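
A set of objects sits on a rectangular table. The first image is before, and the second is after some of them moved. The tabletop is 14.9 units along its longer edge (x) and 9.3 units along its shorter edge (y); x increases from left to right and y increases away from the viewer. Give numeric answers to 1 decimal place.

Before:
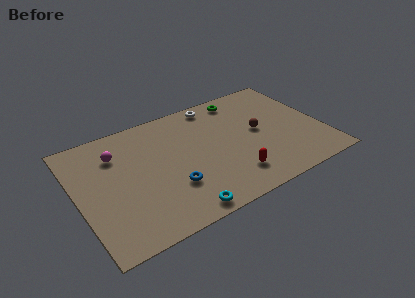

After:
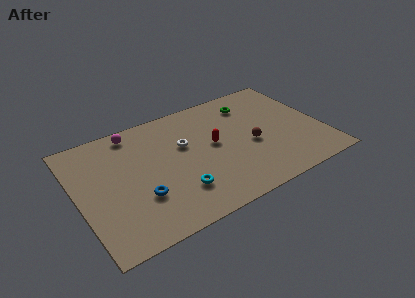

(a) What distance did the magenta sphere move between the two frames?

1.8

The magenta sphere was near (2.6, 6.9) before and (3.8, 8.2) after, so it travelled √(1.2² + 1.3²) ≈ 1.8 units.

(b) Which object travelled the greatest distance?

the white torus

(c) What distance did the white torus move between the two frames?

3.4

The white torus was near (8.9, 8.3) before and (6.6, 5.8) after, so it travelled √(2.3² + 2.5²) ≈ 3.4 units.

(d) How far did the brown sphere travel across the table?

1.1

The brown sphere moved from about (11.1, 4.9) to (10.5, 4.0), a distance of √(0.6² + 0.9²) ≈ 1.1.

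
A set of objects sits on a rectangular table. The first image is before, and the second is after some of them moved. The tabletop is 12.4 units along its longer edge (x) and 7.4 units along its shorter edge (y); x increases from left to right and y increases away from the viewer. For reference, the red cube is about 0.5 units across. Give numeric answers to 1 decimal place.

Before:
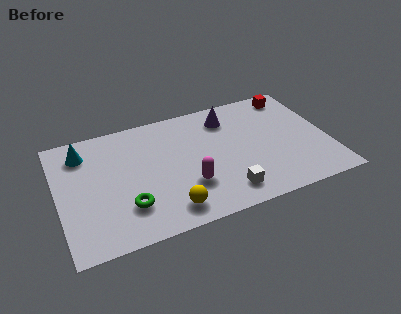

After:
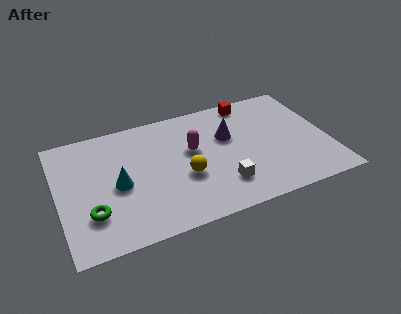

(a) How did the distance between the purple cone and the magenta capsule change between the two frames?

-2.5

They were about 4.2 units apart before and 1.7 after — 2.5 units closer together.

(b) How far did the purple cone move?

1.2

From (8.0, 5.9) to (7.9, 4.7), the purple cone covered √(0.1² + 1.2²) ≈ 1.2 units.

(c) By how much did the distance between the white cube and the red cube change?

-1.2

The distance was about 6.3 in the first image and 5.1 in the second, so they moved 1.2 units closer together.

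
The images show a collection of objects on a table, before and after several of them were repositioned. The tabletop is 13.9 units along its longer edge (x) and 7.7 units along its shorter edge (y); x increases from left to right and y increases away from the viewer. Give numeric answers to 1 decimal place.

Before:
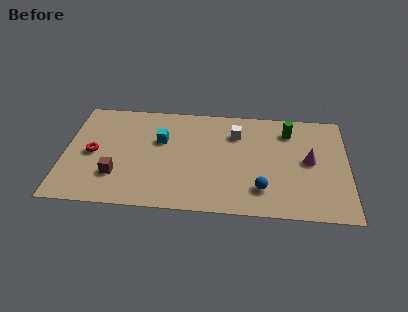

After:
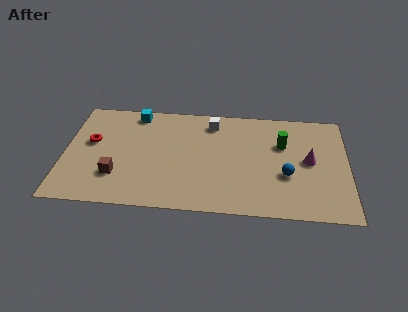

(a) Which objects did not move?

the magenta cone and the brown cube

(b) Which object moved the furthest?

the cyan cube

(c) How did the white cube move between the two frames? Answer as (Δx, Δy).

(-1.2, 0.7)

The white cube was at about (8.4, 5.7) and moved to about (7.2, 6.4).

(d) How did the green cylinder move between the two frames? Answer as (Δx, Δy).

(-0.3, -1.0)

From the two frames, the green cylinder sits at roughly (11.0, 6.1) before and (10.7, 5.1) after.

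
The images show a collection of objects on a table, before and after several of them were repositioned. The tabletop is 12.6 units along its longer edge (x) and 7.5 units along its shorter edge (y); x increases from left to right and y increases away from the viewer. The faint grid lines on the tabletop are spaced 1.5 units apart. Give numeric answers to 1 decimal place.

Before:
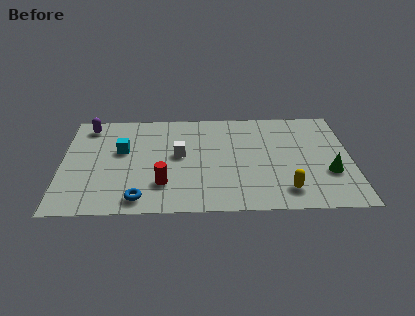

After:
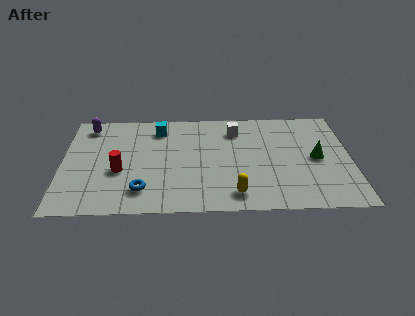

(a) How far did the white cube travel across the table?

3.1

From (5.1, 4.1) to (7.6, 5.9), the white cube covered √(2.5² + 1.8²) ≈ 3.1 units.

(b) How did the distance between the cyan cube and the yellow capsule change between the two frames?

-1.8

Before: roughly 7.7 units apart; after: 5.9. That's 1.8 units closer together.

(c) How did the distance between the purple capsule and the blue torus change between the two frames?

-0.5

Before: roughly 5.9 units apart; after: 5.4. That's 0.5 units closer together.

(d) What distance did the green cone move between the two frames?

1.2

From (11.6, 2.6) to (11.1, 3.7), the green cone covered √(0.5² + 1.1²) ≈ 1.2 units.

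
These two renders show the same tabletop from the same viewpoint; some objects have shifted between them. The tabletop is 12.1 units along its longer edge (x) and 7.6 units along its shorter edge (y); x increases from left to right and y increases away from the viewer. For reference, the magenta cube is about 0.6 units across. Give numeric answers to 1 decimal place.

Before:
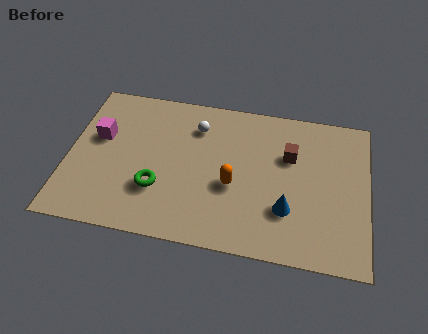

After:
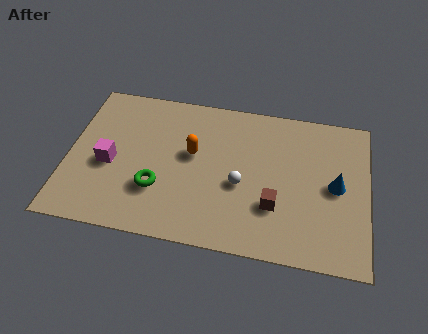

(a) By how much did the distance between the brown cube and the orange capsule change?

+1.0

The distance was about 2.9 in the first image and 3.9 in the second, so they moved 1.0 units further apart.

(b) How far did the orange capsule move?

2.1

The orange capsule moved from about (6.7, 3.1) to (5.0, 4.4), a distance of √(1.7² + 1.3²) ≈ 2.1.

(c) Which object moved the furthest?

the white sphere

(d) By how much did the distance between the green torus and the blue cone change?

+2.0

The distance was about 5.2 in the first image and 7.2 in the second, so they moved 2.0 units further apart.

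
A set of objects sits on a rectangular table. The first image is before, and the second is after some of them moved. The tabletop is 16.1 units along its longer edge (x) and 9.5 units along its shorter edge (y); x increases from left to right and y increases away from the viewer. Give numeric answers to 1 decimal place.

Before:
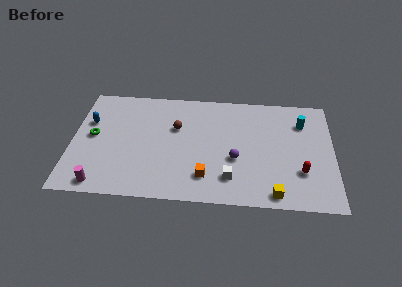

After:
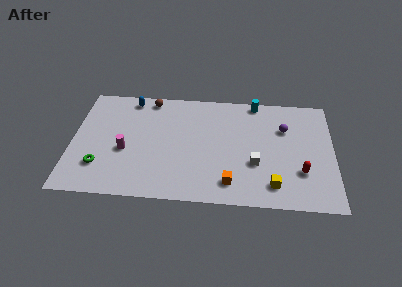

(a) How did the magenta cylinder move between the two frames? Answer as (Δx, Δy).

(1.4, 2.9)

The magenta cylinder started near (1.9, 1.0) and ended near (3.3, 3.9).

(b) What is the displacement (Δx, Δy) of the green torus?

(0.5, -2.5)

The green torus was at about (1.3, 5.0) and moved to about (1.8, 2.5).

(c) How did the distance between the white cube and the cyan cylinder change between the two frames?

-1.4

They were about 6.7 units apart before and 5.3 after — 1.4 units closer together.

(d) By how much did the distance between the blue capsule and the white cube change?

-0.4

They were about 9.7 units apart before and 9.3 after — 0.4 units closer together.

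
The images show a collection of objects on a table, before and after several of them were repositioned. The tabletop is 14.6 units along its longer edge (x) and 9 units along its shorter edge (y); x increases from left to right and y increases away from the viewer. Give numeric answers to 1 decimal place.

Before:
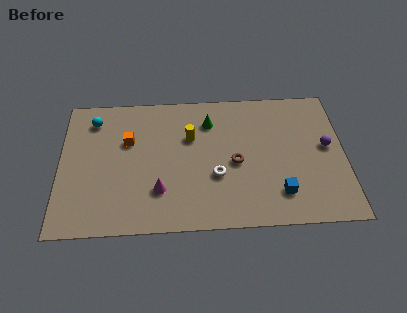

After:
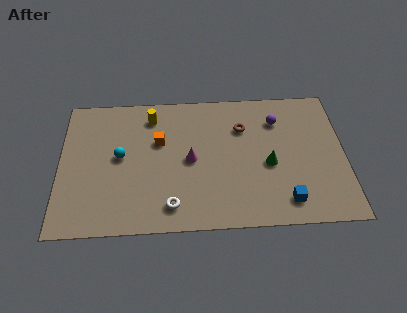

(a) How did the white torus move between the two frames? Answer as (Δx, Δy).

(-2.3, -1.8)

From the two frames, the white torus sits at roughly (8.0, 3.3) before and (5.7, 1.5) after.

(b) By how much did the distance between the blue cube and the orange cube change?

-0.9

They were about 8.6 units apart before and 7.7 after — 0.9 units closer together.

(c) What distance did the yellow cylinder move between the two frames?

2.5

From (6.7, 5.9) to (4.7, 7.4), the yellow cylinder covered √(2.0² + 1.5²) ≈ 2.5 units.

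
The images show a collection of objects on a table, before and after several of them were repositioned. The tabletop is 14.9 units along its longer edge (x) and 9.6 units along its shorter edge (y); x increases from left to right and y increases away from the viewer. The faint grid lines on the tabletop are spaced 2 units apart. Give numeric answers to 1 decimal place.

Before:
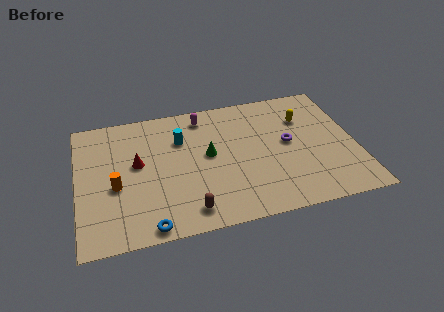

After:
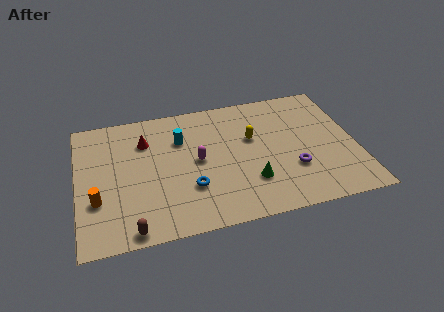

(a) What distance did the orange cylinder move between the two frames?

1.3

The orange cylinder moved from about (2.0, 4.0) to (1.0, 3.2), a distance of √(1.0² + 0.8²) ≈ 1.3.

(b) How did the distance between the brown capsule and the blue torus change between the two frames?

+1.7

The distance was about 2.2 in the first image and 3.9 in the second, so they moved 1.7 units further apart.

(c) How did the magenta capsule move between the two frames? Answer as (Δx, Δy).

(-0.5, -3.3)

From the two frames, the magenta capsule sits at roughly (6.9, 8.2) before and (6.4, 4.9) after.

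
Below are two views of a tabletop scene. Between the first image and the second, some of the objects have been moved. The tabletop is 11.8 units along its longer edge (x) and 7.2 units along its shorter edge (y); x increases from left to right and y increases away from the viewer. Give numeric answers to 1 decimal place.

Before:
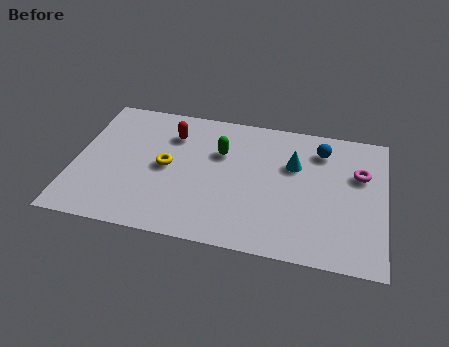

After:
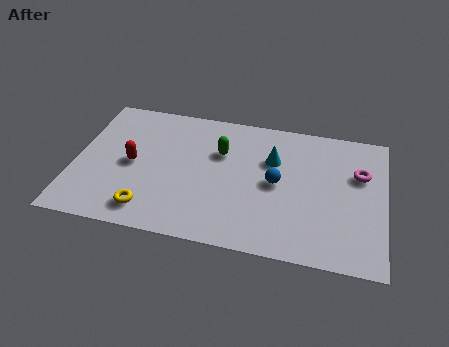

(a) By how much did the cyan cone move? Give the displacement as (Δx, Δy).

(-0.8, 0.1)

From the two frames, the cyan cone sits at roughly (8.3, 4.7) before and (7.5, 4.8) after.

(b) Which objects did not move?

the magenta torus and the green capsule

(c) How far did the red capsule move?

2.4

The red capsule moved from about (3.6, 5.4) to (2.2, 3.5), a distance of √(1.4² + 1.9²) ≈ 2.4.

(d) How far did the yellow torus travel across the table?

2.5

The yellow torus was near (3.5, 3.6) before and (3.0, 1.2) after, so it travelled √(0.5² + 2.4²) ≈ 2.5 units.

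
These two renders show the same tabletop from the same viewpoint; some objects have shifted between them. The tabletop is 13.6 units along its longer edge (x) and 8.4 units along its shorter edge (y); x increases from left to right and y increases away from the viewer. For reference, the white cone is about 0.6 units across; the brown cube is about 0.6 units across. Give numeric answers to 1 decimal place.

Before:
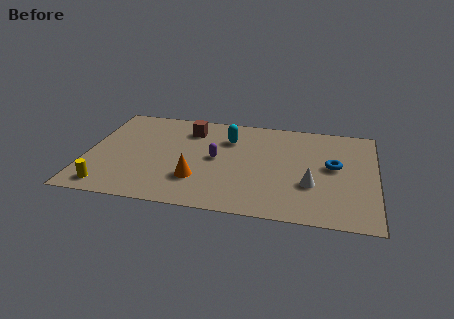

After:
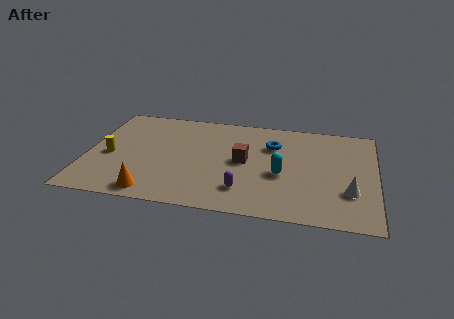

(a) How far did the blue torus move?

3.2

From (11.6, 4.6) to (8.7, 5.9), the blue torus covered √(2.9² + 1.3²) ≈ 3.2 units.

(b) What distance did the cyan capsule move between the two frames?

3.7

The cyan capsule was near (6.6, 6.1) before and (9.2, 3.5) after, so it travelled √(2.6² + 2.6²) ≈ 3.7 units.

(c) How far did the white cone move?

1.8

From (10.6, 2.9) to (12.4, 2.6), the white cone covered √(1.8² + 0.3²) ≈ 1.8 units.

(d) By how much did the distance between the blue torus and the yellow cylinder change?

-3.1

They were about 11.0 units apart before and 7.9 after — 3.1 units closer together.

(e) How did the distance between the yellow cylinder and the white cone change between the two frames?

+1.8

The distance was about 9.6 in the first image and 11.4 in the second, so they moved 1.8 units further apart.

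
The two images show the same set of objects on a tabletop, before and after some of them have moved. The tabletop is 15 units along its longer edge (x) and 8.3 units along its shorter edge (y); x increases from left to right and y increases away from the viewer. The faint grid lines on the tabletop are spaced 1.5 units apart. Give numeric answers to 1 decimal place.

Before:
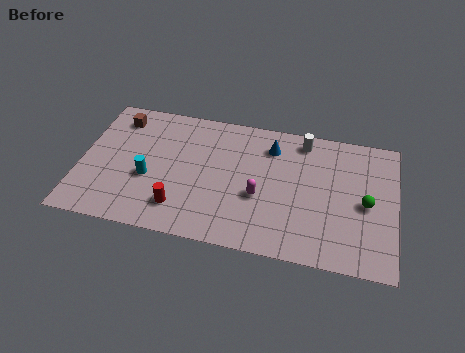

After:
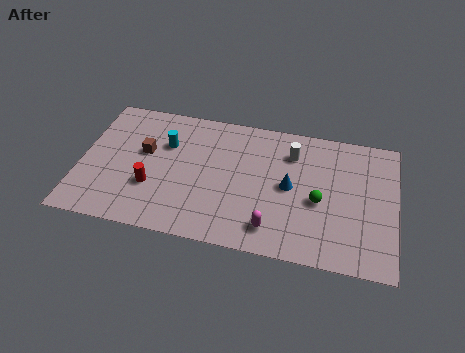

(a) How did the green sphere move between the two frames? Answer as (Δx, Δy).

(-2.2, -0.3)

The green sphere was at about (13.6, 3.9) and moved to about (11.4, 3.6).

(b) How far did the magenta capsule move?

1.9

The magenta capsule was near (8.6, 3.3) before and (9.3, 1.5) after, so it travelled √(0.7² + 1.8²) ≈ 1.9 units.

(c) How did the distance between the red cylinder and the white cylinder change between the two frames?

-0.4

They were about 7.8 units apart before and 7.4 after — 0.4 units closer together.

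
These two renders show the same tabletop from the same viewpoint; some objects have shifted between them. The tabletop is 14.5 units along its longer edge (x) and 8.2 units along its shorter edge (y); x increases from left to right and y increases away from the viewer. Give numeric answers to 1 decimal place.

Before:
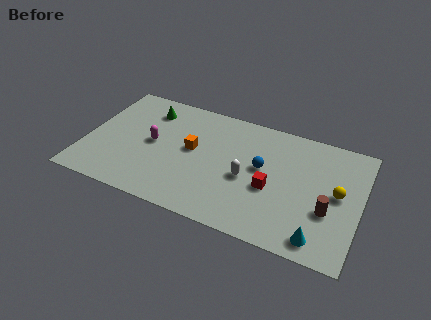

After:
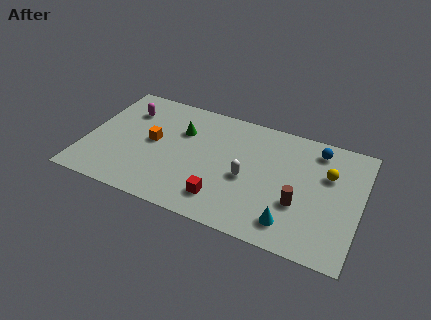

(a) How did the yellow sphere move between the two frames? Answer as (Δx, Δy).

(-0.6, 1.1)

The yellow sphere started near (13.3, 4.3) and ended near (12.7, 5.4).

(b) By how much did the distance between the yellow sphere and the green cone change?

-2.7

The distance was about 10.5 in the first image and 7.8 in the second, so they moved 2.7 units closer together.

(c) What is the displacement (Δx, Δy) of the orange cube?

(-2.1, -0.2)

The orange cube was at about (5.6, 4.5) and moved to about (3.5, 4.3).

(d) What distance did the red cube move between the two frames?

2.9

The red cube was near (9.9, 3.4) before and (7.5, 1.7) after, so it travelled √(2.4² + 1.7²) ≈ 2.9 units.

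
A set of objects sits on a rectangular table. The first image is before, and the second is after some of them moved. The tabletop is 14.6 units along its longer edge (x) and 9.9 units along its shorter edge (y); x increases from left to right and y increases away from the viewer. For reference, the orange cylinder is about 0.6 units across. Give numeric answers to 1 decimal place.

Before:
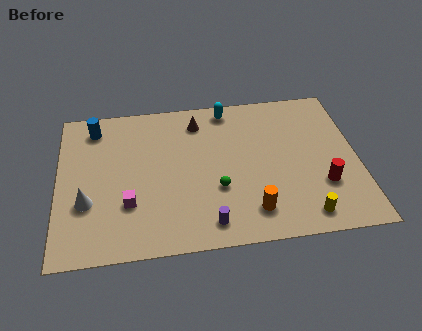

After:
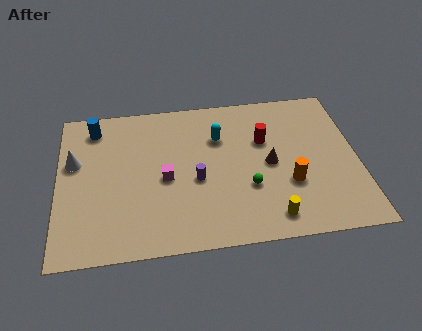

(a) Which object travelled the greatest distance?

the brown cone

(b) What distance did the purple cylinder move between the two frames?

2.8

The purple cylinder moved from about (7.2, 1.4) to (6.7, 4.2), a distance of √(0.5² + 2.8²) ≈ 2.8.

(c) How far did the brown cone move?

4.7

The brown cone moved from about (6.9, 8.1) to (10.3, 4.8), a distance of √(3.4² + 3.3²) ≈ 4.7.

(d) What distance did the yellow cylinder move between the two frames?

1.6

The yellow cylinder was near (11.8, 1.3) before and (10.2, 1.4) after, so it travelled √(1.6² + 0.1²) ≈ 1.6 units.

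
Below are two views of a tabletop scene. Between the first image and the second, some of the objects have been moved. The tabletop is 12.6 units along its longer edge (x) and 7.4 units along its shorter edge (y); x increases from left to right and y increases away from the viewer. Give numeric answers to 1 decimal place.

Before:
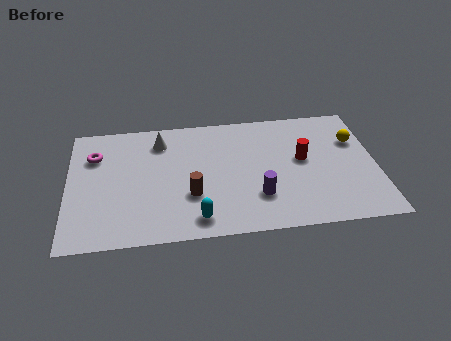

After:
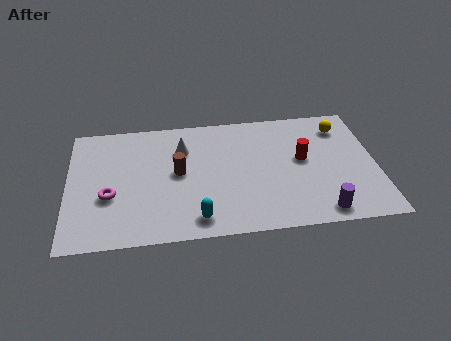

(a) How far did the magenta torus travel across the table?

2.6

The magenta torus moved from about (1.1, 5.3) to (1.7, 2.8), a distance of √(0.6² + 2.5²) ≈ 2.6.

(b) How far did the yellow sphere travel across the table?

1.0

The yellow sphere was near (11.8, 5.0) before and (11.3, 5.9) after, so it travelled √(0.5² + 0.9²) ≈ 1.0 units.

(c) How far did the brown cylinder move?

1.5

From (5.0, 2.5) to (4.5, 3.9), the brown cylinder covered √(0.5² + 1.4²) ≈ 1.5 units.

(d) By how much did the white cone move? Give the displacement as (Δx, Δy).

(0.9, -0.6)

The white cone started near (3.8, 5.9) and ended near (4.7, 5.3).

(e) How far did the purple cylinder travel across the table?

2.8

The purple cylinder moved from about (7.7, 2.1) to (10.2, 0.9), a distance of √(2.5² + 1.2²) ≈ 2.8.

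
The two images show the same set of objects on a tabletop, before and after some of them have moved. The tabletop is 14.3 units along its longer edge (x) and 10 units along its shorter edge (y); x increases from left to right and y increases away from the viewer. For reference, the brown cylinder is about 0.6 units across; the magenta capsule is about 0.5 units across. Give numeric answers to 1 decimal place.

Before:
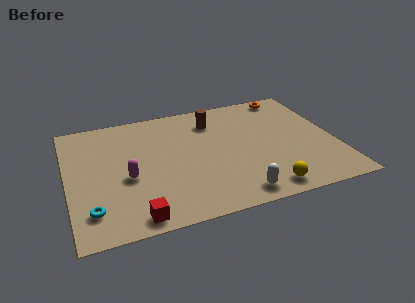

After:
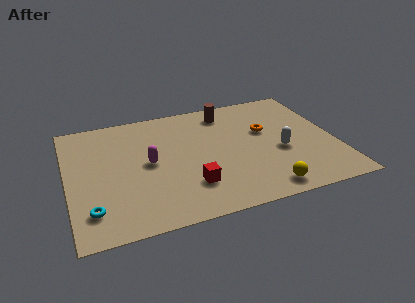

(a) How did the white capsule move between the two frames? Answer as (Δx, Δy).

(2.7, 2.9)

From the two frames, the white capsule sits at roughly (8.6, 1.2) before and (11.3, 4.1) after.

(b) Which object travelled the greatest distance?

the white capsule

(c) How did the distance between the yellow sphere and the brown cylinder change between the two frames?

+0.4

They were about 6.9 units apart before and 7.3 after — 0.4 units further apart.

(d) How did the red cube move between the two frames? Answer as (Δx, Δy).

(3.0, 1.6)

The red cube was at about (3.3, 1.0) and moved to about (6.3, 2.6).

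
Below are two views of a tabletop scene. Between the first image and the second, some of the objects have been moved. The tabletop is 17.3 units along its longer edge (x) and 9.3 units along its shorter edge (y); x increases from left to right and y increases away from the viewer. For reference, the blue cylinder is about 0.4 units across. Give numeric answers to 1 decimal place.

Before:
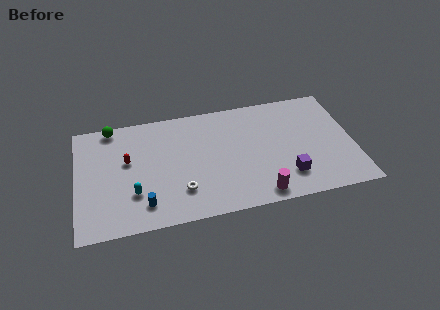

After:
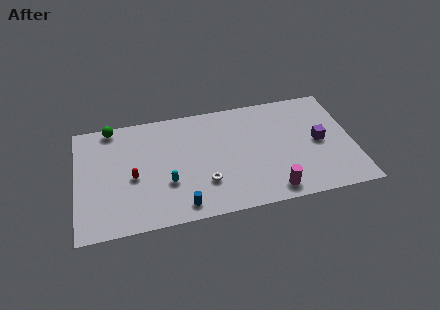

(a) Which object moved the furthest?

the purple cube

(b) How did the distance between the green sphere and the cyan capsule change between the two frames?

+0.4

They were about 5.8 units apart before and 6.2 after — 0.4 units further apart.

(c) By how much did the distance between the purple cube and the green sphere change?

+1.1

Before: roughly 12.4 units apart; after: 13.5. That's 1.1 units further apart.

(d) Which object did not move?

the green sphere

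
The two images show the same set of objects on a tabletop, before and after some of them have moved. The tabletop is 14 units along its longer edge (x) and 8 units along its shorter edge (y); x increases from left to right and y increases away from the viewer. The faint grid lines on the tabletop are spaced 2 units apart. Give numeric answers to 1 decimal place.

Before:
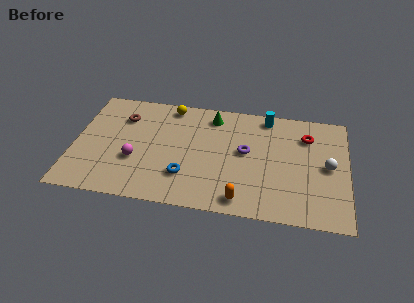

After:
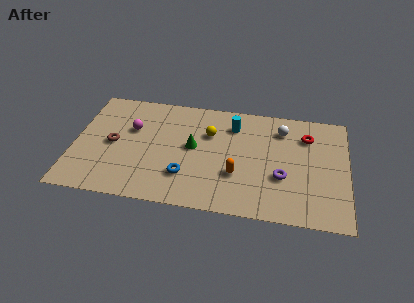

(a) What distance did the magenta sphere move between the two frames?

2.2

From (3.2, 2.9) to (2.9, 5.1), the magenta sphere covered √(0.3² + 2.2²) ≈ 2.2 units.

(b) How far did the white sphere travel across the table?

3.3

The white sphere was near (13.0, 4.0) before and (10.6, 6.3) after, so it travelled √(2.4² + 2.3²) ≈ 3.3 units.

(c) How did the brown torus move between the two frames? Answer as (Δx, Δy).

(-0.4, -2.0)

The brown torus was at about (2.4, 5.9) and moved to about (2.0, 3.9).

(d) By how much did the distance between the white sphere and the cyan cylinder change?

-2.0

The distance was about 4.5 in the first image and 2.5 in the second, so they moved 2.0 units closer together.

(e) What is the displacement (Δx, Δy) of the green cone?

(-0.9, -2.4)

The green cone started near (7.0, 6.7) and ended near (6.1, 4.3).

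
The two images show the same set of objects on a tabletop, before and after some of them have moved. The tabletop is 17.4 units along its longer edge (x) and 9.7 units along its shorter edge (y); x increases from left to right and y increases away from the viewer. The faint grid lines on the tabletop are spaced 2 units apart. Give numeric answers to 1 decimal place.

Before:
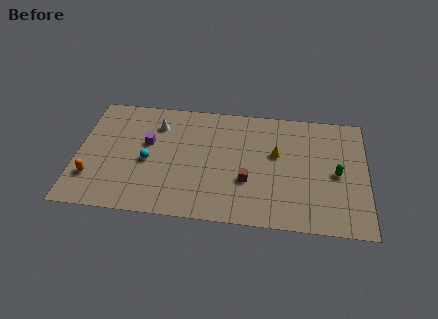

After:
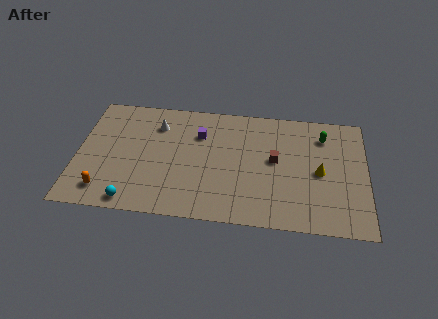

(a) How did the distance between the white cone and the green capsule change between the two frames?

-1.2

Before: roughly 11.3 units apart; after: 10.1. That's 1.2 units closer together.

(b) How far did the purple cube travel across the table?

3.3

From (4.2, 5.8) to (7.3, 6.9), the purple cube covered √(3.1² + 1.1²) ≈ 3.3 units.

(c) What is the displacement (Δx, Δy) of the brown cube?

(1.6, 1.9)

From the two frames, the brown cube sits at roughly (10.3, 3.4) before and (11.9, 5.3) after.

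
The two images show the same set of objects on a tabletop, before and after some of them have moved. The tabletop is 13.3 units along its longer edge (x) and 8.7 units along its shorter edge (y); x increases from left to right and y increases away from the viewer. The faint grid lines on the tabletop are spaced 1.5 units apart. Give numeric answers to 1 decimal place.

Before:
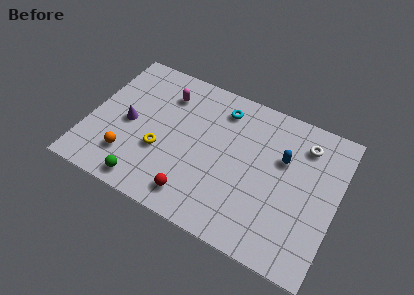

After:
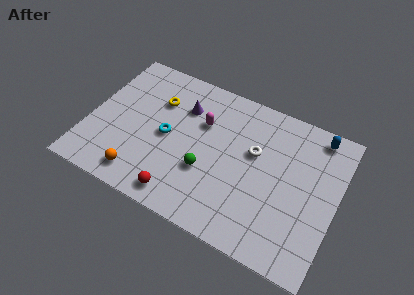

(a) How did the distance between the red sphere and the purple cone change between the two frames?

+0.4

Before: roughly 4.8 units apart; after: 5.2. That's 0.4 units further apart.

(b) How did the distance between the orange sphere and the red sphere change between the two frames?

-1.6

Before: roughly 3.8 units apart; after: 2.2. That's 1.6 units closer together.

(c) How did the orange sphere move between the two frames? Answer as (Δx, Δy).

(0.8, -0.8)

The orange sphere started near (2.4, 2.1) and ended near (3.2, 1.3).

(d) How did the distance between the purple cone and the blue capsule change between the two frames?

-1.1

They were about 8.3 units apart before and 7.2 after — 1.1 units closer together.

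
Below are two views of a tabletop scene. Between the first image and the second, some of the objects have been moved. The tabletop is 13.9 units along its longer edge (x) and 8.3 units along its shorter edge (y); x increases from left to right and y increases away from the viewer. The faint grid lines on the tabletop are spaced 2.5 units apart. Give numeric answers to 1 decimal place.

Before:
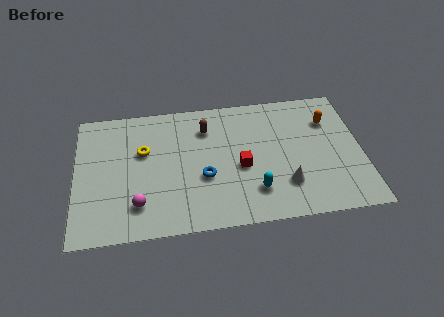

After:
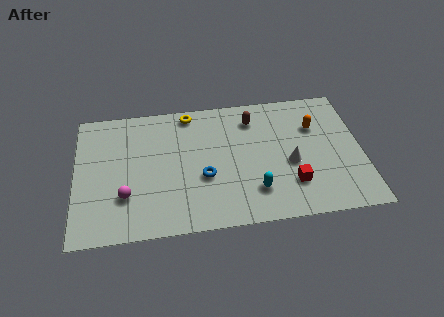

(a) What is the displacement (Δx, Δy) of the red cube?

(2.4, -1.4)

The red cube was at about (8.0, 3.6) and moved to about (10.4, 2.2).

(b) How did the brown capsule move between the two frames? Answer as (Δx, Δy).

(2.3, 0.3)

The brown capsule was at about (6.4, 6.3) and moved to about (8.7, 6.6).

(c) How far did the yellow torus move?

3.2

From (3.3, 5.2) to (5.6, 7.4), the yellow torus covered √(2.3² + 2.2²) ≈ 3.2 units.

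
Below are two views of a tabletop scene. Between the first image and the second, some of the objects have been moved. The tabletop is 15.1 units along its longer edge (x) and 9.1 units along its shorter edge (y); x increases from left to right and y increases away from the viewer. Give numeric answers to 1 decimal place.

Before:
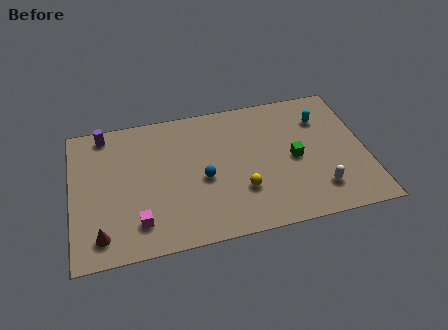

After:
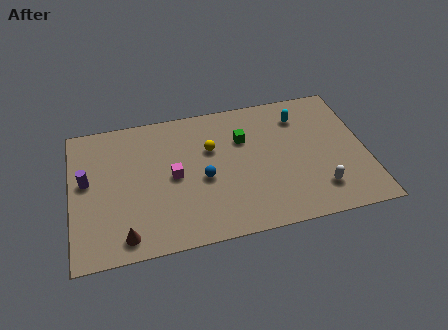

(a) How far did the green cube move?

3.1

The green cube was near (11.4, 4.3) before and (8.9, 6.2) after, so it travelled √(2.5² + 1.9²) ≈ 3.1 units.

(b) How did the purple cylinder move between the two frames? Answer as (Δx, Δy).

(-1.0, -3.0)

From the two frames, the purple cylinder sits at roughly (1.8, 8.1) before and (0.8, 5.1) after.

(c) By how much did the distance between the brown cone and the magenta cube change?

+2.3

Before: roughly 1.9 units apart; after: 4.2. That's 2.3 units further apart.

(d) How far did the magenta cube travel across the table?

3.2

The magenta cube was near (3.3, 1.9) before and (5.2, 4.5) after, so it travelled √(1.9² + 2.6²) ≈ 3.2 units.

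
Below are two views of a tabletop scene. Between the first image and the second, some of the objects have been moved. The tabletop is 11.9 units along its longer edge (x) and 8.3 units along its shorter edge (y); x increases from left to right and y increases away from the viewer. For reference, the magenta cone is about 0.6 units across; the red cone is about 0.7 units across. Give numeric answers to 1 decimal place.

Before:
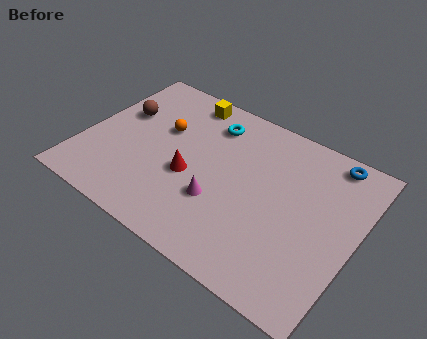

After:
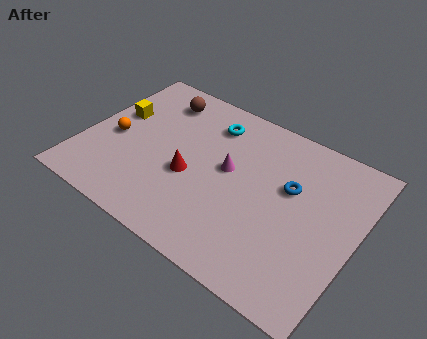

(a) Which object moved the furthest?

the yellow cube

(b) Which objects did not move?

the cyan torus and the red cone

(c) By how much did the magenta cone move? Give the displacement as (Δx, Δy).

(0.1, 1.8)

The magenta cone started near (6.2, 2.8) and ended near (6.3, 4.6).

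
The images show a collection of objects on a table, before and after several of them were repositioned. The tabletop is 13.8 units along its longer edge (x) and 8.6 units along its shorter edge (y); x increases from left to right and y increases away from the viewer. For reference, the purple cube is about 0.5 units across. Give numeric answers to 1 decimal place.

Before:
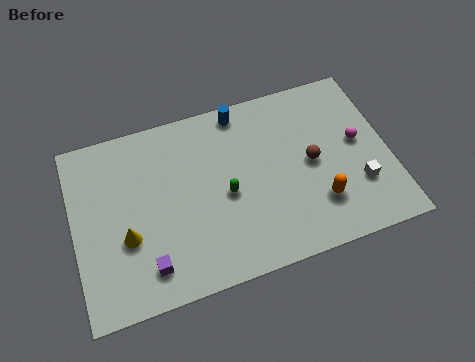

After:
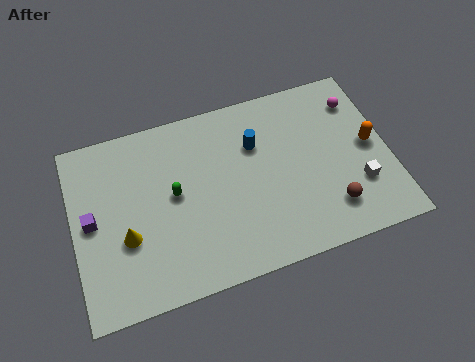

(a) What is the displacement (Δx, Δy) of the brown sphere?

(0.6, -2.4)

From the two frames, the brown sphere sits at roughly (10.4, 4.3) before and (11.0, 1.9) after.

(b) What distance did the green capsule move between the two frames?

2.3

The green capsule was near (6.6, 3.9) before and (4.4, 4.6) after, so it travelled √(2.2² + 0.7²) ≈ 2.3 units.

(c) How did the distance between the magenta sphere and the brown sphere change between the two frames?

+3.0

The distance was about 2.1 in the first image and 5.1 in the second, so they moved 3.0 units further apart.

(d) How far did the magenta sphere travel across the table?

2.0

From (12.5, 4.7) to (12.7, 6.7), the magenta sphere covered √(0.2² + 2.0²) ≈ 2.0 units.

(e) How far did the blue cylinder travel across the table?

1.9

The blue cylinder was near (7.6, 7.7) before and (8.1, 5.9) after, so it travelled √(0.5² + 1.8²) ≈ 1.9 units.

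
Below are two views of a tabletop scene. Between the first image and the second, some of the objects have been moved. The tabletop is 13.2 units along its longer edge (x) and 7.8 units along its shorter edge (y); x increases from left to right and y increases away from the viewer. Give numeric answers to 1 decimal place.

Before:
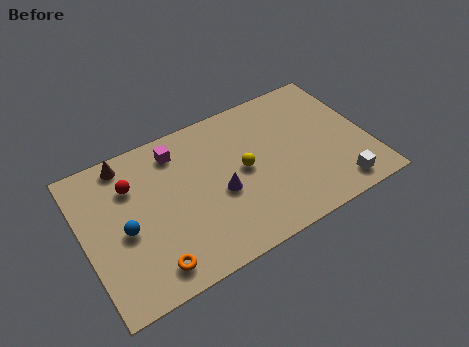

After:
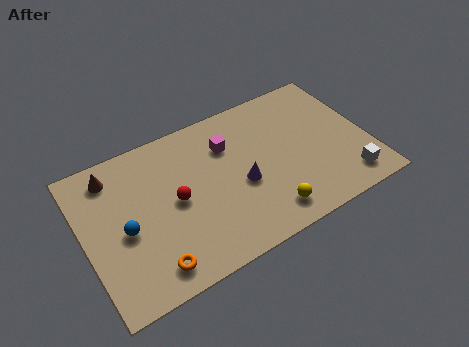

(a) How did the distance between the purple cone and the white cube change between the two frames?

-0.5

Before: roughly 5.6 units apart; after: 5.1. That's 0.5 units closer together.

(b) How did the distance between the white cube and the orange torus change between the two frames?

+0.5

Before: roughly 8.7 units apart; after: 9.2. That's 0.5 units further apart.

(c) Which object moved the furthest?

the yellow sphere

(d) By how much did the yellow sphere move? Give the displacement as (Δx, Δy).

(0.7, -2.7)

The yellow sphere started near (7.4, 4.0) and ended near (8.1, 1.3).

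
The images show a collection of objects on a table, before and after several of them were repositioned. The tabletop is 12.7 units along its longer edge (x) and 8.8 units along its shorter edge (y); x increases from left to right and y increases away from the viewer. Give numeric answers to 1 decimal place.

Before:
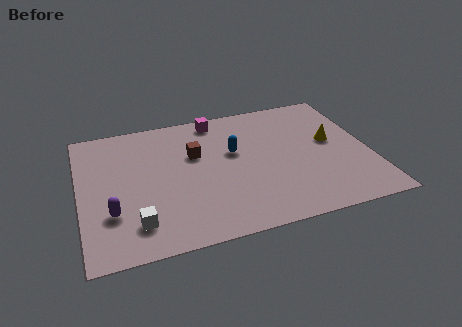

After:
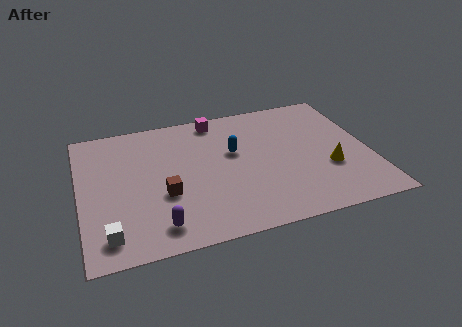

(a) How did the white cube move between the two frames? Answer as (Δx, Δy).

(-1.2, -0.4)

From the two frames, the white cube sits at roughly (2.3, 1.8) before and (1.1, 1.4) after.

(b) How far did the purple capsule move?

2.3

The purple capsule moved from about (1.3, 2.7) to (3.2, 1.4), a distance of √(1.9² + 1.3²) ≈ 2.3.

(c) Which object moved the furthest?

the brown cube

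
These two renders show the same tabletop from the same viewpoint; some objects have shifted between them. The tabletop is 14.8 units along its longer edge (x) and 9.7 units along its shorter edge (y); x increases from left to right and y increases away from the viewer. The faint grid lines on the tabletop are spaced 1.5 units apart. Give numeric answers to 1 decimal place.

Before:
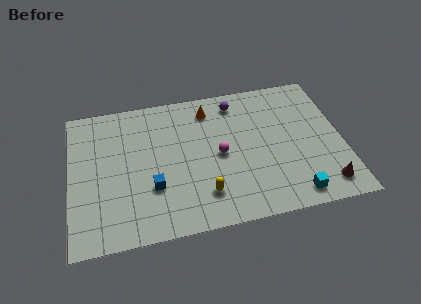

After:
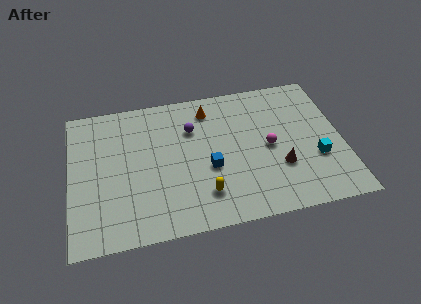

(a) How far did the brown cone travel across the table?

2.9

The brown cone was near (13.6, 1.5) before and (11.3, 3.2) after, so it travelled √(2.3² + 1.7²) ≈ 2.9 units.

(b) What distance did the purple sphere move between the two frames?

2.9

The purple sphere was near (9.2, 8.2) before and (6.7, 6.8) after, so it travelled √(2.5² + 1.4²) ≈ 2.9 units.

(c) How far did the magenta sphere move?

2.7

From (8.1, 4.7) to (10.8, 4.7), the magenta sphere covered √(2.7² + 0.0²) ≈ 2.7 units.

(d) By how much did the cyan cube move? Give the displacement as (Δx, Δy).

(1.4, 2.2)

The cyan cube was at about (11.9, 1.2) and moved to about (13.3, 3.4).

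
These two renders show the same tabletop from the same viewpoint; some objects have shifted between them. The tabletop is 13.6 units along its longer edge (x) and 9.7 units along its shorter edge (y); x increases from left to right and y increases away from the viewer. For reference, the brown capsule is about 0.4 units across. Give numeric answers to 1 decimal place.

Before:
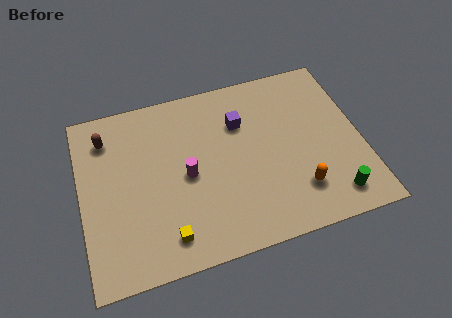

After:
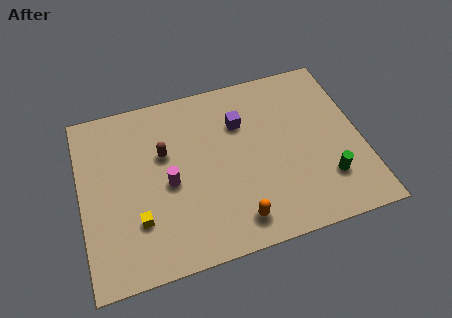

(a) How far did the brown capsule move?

3.1

The brown capsule moved from about (1.4, 7.7) to (4.1, 6.1), a distance of √(2.7² + 1.6²) ≈ 3.1.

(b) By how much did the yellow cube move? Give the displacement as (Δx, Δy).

(-1.3, 1.2)

The yellow cube was at about (3.9, 1.6) and moved to about (2.6, 2.8).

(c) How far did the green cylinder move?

1.0

The green cylinder moved from about (11.9, 1.5) to (11.7, 2.5), a distance of √(0.2² + 1.0²) ≈ 1.0.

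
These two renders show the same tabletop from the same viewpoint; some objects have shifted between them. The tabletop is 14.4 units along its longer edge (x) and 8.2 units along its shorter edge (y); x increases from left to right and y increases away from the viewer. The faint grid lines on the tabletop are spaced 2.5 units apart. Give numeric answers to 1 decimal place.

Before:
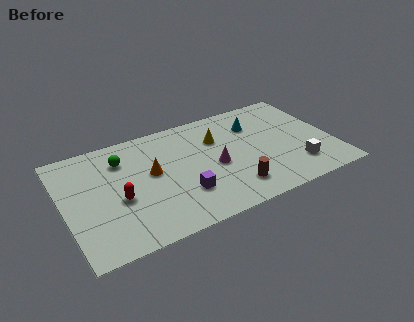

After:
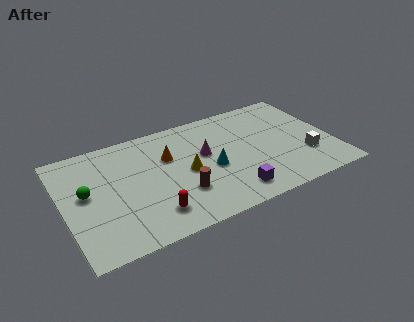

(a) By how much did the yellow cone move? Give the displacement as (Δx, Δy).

(-1.9, -1.8)

The yellow cone was at about (8.4, 5.7) and moved to about (6.5, 3.9).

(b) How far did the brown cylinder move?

2.8

The brown cylinder moved from about (8.7, 1.7) to (6.0, 2.5), a distance of √(2.7² + 0.8²) ≈ 2.8.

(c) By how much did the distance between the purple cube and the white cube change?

-1.8

Before: roughly 6.1 units apart; after: 4.3. That's 1.8 units closer together.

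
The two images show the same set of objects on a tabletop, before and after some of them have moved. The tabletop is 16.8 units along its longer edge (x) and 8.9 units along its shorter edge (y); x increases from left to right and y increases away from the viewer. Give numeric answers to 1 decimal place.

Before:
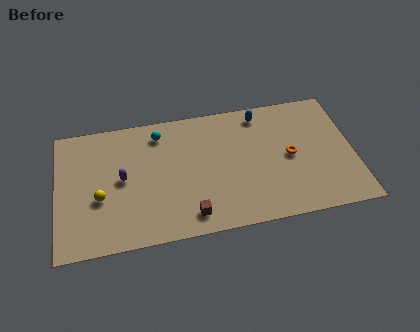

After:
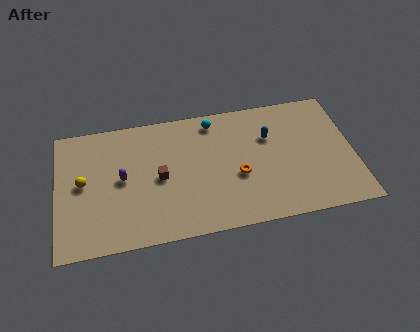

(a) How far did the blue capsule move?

1.7

The blue capsule was near (11.7, 7.7) before and (12.1, 6.0) after, so it travelled √(0.4² + 1.7²) ≈ 1.7 units.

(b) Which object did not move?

the purple capsule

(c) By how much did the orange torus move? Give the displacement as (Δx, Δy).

(-3.0, -0.8)

The orange torus was at about (13.2, 4.4) and moved to about (10.2, 3.6).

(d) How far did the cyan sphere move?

3.1

The cyan sphere moved from about (5.9, 7.4) to (9.0, 7.7), a distance of √(3.1² + 0.3²) ≈ 3.1.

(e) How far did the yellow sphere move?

1.5

The yellow sphere was near (2.4, 3.5) before and (1.5, 4.7) after, so it travelled √(0.9² + 1.2²) ≈ 1.5 units.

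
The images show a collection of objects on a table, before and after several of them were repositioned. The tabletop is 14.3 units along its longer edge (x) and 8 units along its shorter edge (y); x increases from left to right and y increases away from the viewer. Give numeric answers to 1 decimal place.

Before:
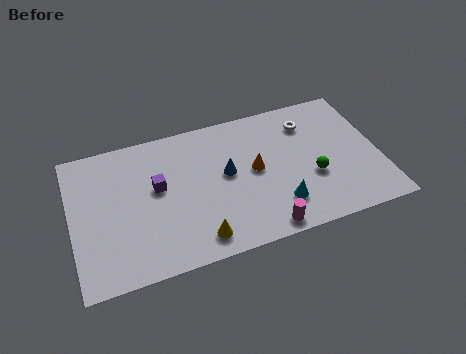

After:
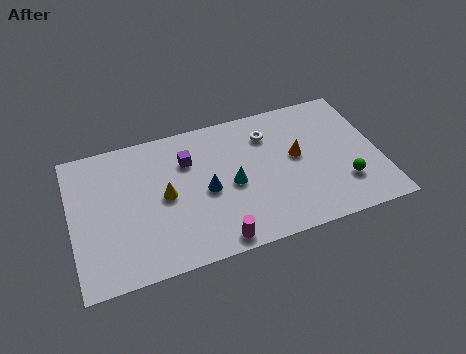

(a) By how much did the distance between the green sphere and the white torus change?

+1.8

Before: roughly 3.2 units apart; after: 5.0. That's 1.8 units further apart.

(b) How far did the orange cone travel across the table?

2.0

The orange cone was near (8.5, 4.2) before and (10.5, 4.4) after, so it travelled √(2.0² + 0.2²) ≈ 2.0 units.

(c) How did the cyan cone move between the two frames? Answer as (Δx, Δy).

(-2.0, 1.8)

The cyan cone was at about (9.4, 1.9) and moved to about (7.4, 3.7).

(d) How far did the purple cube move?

1.9

The purple cube was near (4.0, 4.6) before and (5.5, 5.7) after, so it travelled √(1.5² + 1.1²) ≈ 1.9 units.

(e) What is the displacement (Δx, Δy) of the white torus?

(-1.9, -0.1)

From the two frames, the white torus sits at roughly (11.2, 6.2) before and (9.3, 6.1) after.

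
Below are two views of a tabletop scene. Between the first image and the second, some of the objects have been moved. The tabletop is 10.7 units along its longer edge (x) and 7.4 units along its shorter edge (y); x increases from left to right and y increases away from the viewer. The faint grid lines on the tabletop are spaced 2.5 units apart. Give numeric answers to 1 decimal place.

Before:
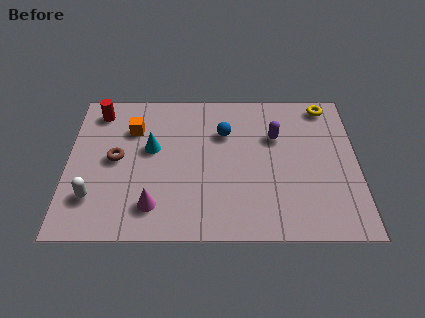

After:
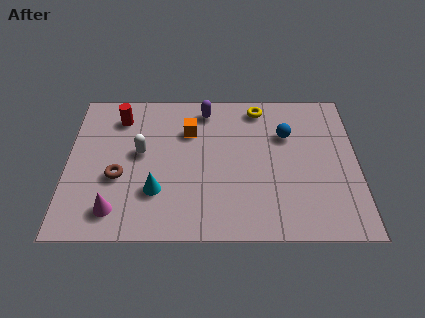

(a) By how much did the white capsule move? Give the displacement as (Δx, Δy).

(1.7, 2.2)

From the two frames, the white capsule sits at roughly (1.0, 1.9) before and (2.7, 4.1) after.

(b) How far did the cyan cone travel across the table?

2.1

The cyan cone was near (3.1, 4.3) before and (3.3, 2.2) after, so it travelled √(0.2² + 2.1²) ≈ 2.1 units.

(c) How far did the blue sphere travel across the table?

2.3

The blue sphere moved from about (5.8, 5.1) to (8.1, 5.0), a distance of √(2.3² + 0.1²) ≈ 2.3.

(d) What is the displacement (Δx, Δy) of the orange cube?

(2.1, -0.1)

The orange cube was at about (2.4, 5.3) and moved to about (4.5, 5.2).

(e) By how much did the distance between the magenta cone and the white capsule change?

+0.7

Before: roughly 2.2 units apart; after: 2.9. That's 0.7 units further apart.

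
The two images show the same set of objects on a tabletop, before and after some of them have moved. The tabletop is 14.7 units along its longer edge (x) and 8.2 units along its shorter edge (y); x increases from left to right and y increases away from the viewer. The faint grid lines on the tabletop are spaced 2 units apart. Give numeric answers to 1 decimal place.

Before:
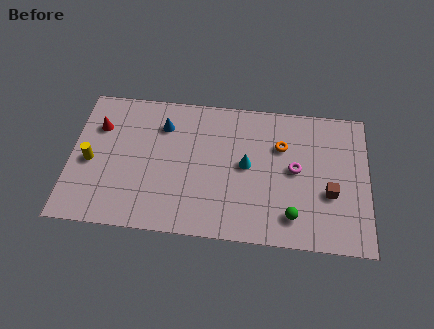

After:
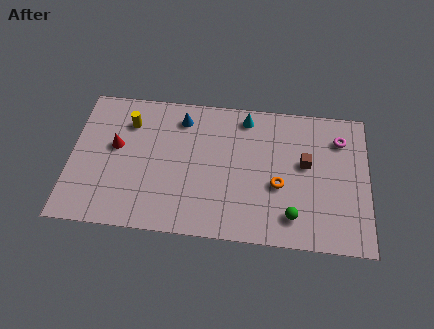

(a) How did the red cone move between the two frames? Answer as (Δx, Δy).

(0.9, -1.1)

From the two frames, the red cone sits at roughly (1.3, 5.8) before and (2.2, 4.7) after.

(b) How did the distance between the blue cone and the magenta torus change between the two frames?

+1.0

The distance was about 6.9 in the first image and 7.9 in the second, so they moved 1.0 units further apart.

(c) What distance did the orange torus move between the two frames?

2.3

From (10.4, 5.6) to (10.3, 3.3), the orange torus covered √(0.1² + 2.3²) ≈ 2.3 units.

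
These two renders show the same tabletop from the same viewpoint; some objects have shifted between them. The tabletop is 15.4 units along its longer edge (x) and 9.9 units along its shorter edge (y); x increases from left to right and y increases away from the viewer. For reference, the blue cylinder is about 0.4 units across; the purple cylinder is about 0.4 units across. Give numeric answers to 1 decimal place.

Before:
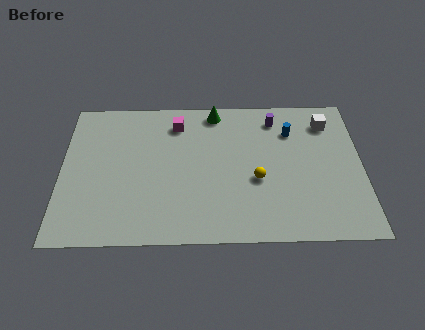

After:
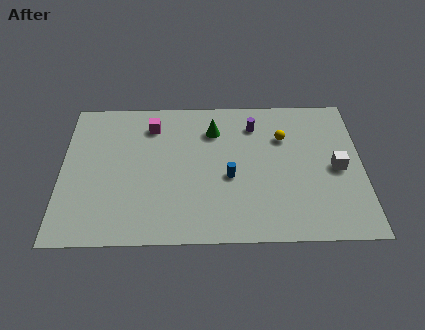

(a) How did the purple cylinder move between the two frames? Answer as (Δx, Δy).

(-1.1, -0.4)

From the two frames, the purple cylinder sits at roughly (11.0, 8.2) before and (9.9, 7.8) after.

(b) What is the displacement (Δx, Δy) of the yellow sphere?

(1.4, 2.9)

The yellow sphere was at about (10.0, 4.0) and moved to about (11.4, 6.9).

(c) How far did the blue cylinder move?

4.5

The blue cylinder moved from about (11.8, 7.3) to (8.6, 4.2), a distance of √(3.2² + 3.1²) ≈ 4.5.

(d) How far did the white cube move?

3.2

From (13.7, 7.9) to (14.1, 4.7), the white cube covered √(0.4² + 3.2²) ≈ 3.2 units.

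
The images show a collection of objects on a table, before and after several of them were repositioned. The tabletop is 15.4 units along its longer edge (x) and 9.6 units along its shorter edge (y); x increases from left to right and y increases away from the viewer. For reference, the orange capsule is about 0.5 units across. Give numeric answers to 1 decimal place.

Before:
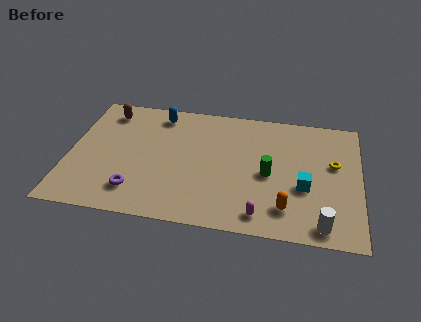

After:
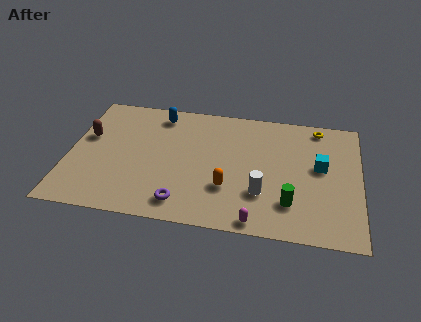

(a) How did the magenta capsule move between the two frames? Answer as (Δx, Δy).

(-0.2, -0.5)

The magenta capsule was at about (10.3, 1.3) and moved to about (10.1, 0.8).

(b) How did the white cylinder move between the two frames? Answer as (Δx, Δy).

(-3.2, 1.8)

From the two frames, the white cylinder sits at roughly (13.5, 1.1) before and (10.3, 2.9) after.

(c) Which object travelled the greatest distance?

the white cylinder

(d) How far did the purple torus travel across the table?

2.5

The purple torus was near (3.7, 2.0) before and (6.2, 1.5) after, so it travelled √(2.5² + 0.5²) ≈ 2.5 units.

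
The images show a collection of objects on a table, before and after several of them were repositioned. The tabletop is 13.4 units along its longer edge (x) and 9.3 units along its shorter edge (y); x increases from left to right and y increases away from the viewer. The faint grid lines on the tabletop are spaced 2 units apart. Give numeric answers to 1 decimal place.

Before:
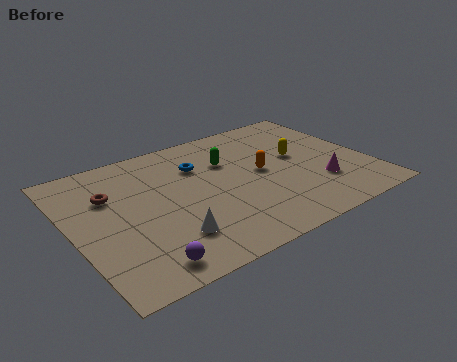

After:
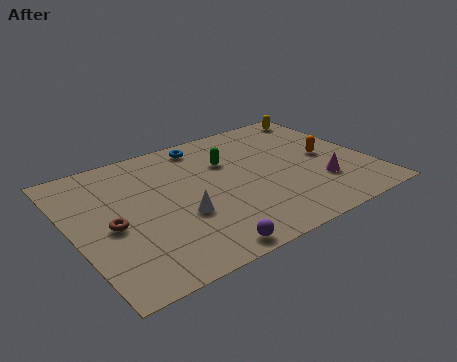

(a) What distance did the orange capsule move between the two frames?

3.0

From (8.6, 4.8) to (11.6, 4.6), the orange capsule covered √(3.0² + 0.2²) ≈ 3.0 units.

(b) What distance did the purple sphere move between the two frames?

2.5

The purple sphere moved from about (2.5, 1.2) to (5.0, 0.8), a distance of √(2.5² + 0.4²) ≈ 2.5.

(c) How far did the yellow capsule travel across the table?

3.6

The yellow capsule moved from about (10.4, 5.2) to (12.3, 8.2), a distance of √(1.9² + 3.0²) ≈ 3.6.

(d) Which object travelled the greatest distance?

the yellow capsule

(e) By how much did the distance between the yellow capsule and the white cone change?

+2.0

Before: roughly 7.1 units apart; after: 9.1. That's 2.0 units further apart.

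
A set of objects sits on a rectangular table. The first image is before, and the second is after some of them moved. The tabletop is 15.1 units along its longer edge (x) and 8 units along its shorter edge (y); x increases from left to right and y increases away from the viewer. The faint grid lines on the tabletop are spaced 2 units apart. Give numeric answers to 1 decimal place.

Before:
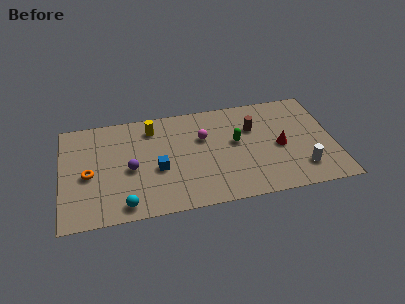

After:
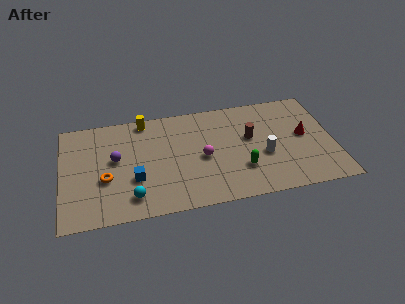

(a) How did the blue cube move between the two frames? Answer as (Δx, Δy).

(-1.3, -0.5)

The blue cube was at about (5.3, 3.3) and moved to about (4.0, 2.8).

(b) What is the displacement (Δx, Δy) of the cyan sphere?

(0.4, 0.5)

From the two frames, the cyan sphere sits at roughly (3.4, 1.0) before and (3.8, 1.5) after.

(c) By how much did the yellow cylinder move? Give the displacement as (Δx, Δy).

(-0.4, 0.7)

The yellow cylinder started near (5.1, 6.5) and ended near (4.7, 7.2).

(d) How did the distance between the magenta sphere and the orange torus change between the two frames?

-1.2

The distance was about 6.6 in the first image and 5.4 in the second, so they moved 1.2 units closer together.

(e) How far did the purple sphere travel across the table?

1.2

The purple sphere moved from about (3.8, 3.6) to (3.0, 4.5), a distance of √(0.8² + 0.9²) ≈ 1.2.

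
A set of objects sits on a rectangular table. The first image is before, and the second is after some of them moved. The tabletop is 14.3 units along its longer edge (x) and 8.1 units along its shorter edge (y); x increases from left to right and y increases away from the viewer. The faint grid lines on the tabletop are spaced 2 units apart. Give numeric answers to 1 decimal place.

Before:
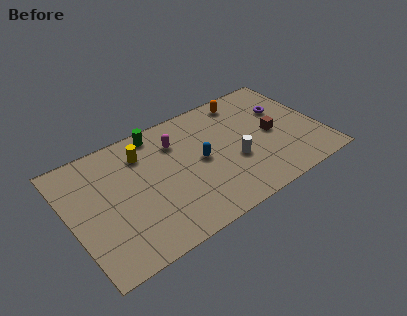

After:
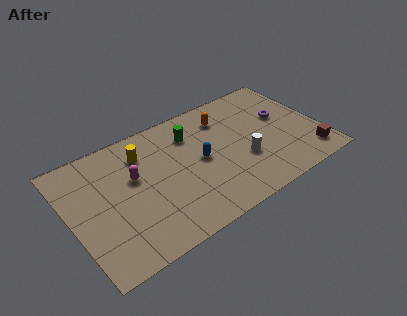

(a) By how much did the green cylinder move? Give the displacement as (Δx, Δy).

(1.8, -1.1)

The green cylinder started near (5.4, 7.2) and ended near (7.2, 6.1).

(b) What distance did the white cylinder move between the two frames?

0.5

From (9.2, 3.1) to (9.7, 2.9), the white cylinder covered √(0.5² + 0.2²) ≈ 0.5 units.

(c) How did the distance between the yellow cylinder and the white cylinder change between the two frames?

+0.5

Before: roughly 5.7 units apart; after: 6.2. That's 0.5 units further apart.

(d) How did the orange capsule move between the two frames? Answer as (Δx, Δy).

(-1.3, -0.7)

From the two frames, the orange capsule sits at roughly (10.5, 7.0) before and (9.2, 6.3) after.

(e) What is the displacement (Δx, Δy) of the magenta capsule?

(-2.6, -1.1)

The magenta capsule started near (6.3, 6.0) and ended near (3.7, 4.9).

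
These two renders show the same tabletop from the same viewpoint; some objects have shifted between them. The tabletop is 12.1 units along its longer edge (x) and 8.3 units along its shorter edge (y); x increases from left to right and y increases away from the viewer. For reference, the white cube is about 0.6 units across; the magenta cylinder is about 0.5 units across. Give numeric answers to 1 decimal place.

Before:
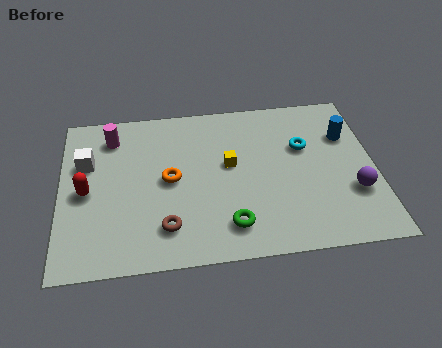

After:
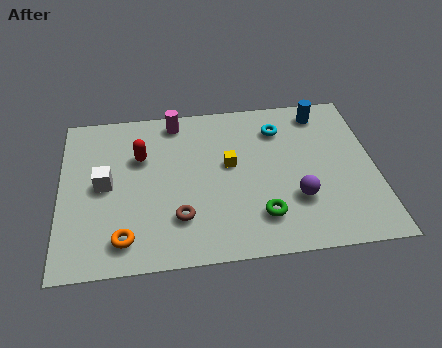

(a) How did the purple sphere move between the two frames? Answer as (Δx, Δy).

(-2.2, -0.1)

The purple sphere was at about (11.2, 2.7) and moved to about (9.0, 2.6).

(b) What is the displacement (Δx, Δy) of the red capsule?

(2.1, 1.6)

The red capsule was at about (1.0, 3.9) and moved to about (3.1, 5.5).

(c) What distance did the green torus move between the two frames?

1.2

The green torus moved from about (6.4, 1.6) to (7.6, 1.9), a distance of √(1.2² + 0.3²) ≈ 1.2.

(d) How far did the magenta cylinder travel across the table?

2.6

The magenta cylinder was near (2.0, 6.7) before and (4.5, 7.3) after, so it travelled √(2.5² + 0.6²) ≈ 2.6 units.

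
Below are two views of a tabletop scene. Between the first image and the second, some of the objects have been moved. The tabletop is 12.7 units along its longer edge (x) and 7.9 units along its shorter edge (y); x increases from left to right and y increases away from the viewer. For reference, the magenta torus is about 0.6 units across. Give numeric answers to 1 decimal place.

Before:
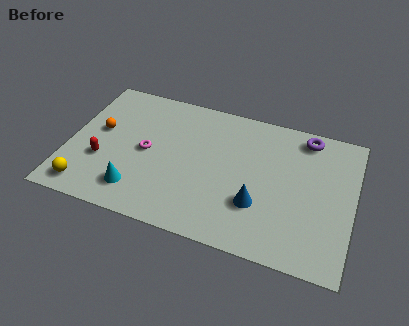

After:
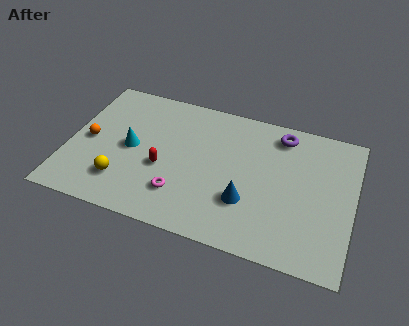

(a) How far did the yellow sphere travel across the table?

1.7

The yellow sphere moved from about (1.1, 1.1) to (2.6, 1.9), a distance of √(1.5² + 0.8²) ≈ 1.7.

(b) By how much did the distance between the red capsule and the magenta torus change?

-0.7

They were about 2.2 units apart before and 1.5 after — 0.7 units closer together.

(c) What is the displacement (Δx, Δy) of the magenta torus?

(1.7, -1.9)

The magenta torus was at about (3.5, 3.9) and moved to about (5.2, 2.0).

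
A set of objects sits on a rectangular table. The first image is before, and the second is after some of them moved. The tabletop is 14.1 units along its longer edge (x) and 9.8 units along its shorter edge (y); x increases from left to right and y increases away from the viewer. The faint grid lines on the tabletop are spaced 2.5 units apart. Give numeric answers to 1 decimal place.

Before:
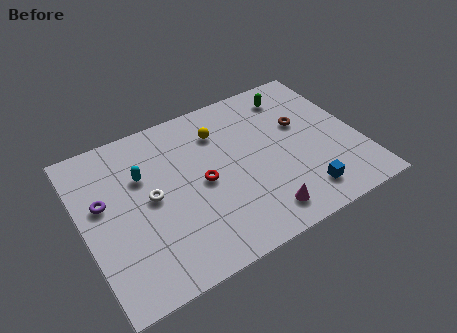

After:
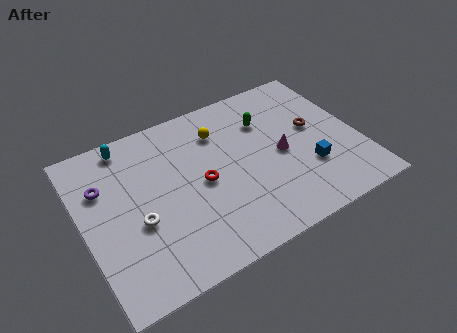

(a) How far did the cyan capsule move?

2.3

The cyan capsule moved from about (3.2, 6.5) to (2.7, 8.7), a distance of √(0.5² + 2.2²) ≈ 2.3.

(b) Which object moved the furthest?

the magenta cone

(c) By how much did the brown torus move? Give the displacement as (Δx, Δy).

(0.6, -0.5)

The brown torus started near (11.4, 6.0) and ended near (12.0, 5.5).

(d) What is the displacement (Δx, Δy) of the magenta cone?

(1.6, 3.1)

The magenta cone was at about (8.5, 1.5) and moved to about (10.1, 4.6).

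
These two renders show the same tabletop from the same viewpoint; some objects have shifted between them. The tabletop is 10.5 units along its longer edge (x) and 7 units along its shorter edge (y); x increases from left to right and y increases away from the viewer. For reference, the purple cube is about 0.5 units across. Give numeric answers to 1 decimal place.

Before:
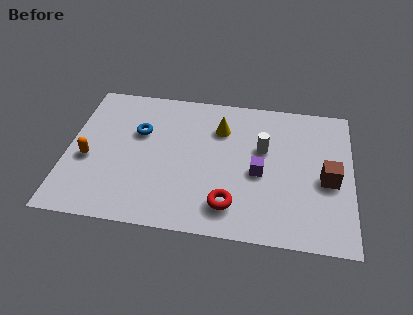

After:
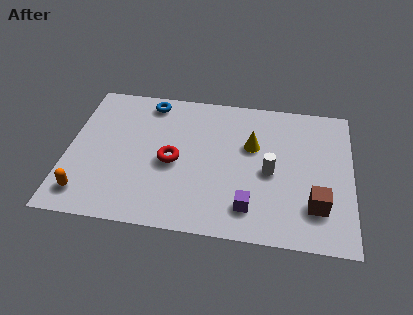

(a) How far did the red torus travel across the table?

2.8

The red torus moved from about (6.1, 1.4) to (3.9, 3.2), a distance of √(2.2² + 1.8²) ≈ 2.8.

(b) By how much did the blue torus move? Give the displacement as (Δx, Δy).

(0.3, 1.6)

The blue torus was at about (2.6, 4.5) and moved to about (2.9, 6.1).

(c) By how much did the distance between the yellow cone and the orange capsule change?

+1.5

The distance was about 5.3 in the first image and 6.8 in the second, so they moved 1.5 units further apart.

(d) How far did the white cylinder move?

1.1

The white cylinder was near (7.2, 4.3) before and (7.5, 3.2) after, so it travelled √(0.3² + 1.1²) ≈ 1.1 units.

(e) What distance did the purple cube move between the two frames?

1.7

From (7.1, 3.1) to (6.8, 1.4), the purple cube covered √(0.3² + 1.7²) ≈ 1.7 units.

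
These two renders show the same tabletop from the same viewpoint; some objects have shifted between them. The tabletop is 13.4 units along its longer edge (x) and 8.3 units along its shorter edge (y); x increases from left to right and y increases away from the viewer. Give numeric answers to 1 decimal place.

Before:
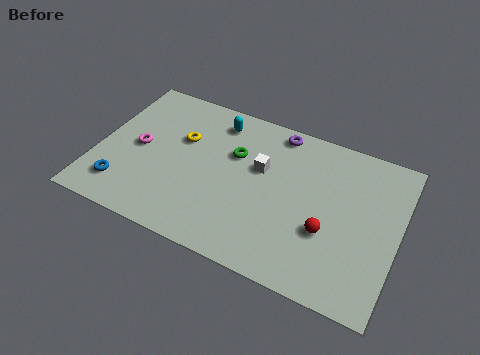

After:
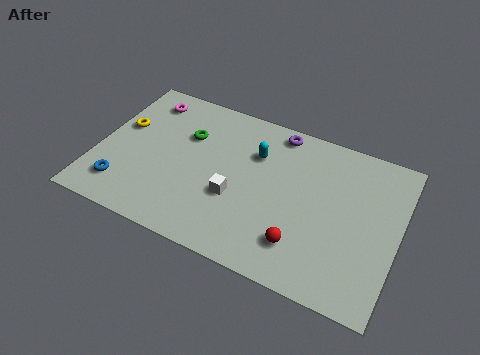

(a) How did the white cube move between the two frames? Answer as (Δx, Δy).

(-0.9, -2.0)

The white cube was at about (7.2, 5.1) and moved to about (6.3, 3.1).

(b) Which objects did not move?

the blue torus and the purple torus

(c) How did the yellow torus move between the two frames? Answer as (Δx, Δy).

(-2.7, -0.3)

The yellow torus was at about (3.6, 5.3) and moved to about (0.9, 5.0).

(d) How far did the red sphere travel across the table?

1.5

From (10.4, 3.0) to (9.4, 1.9), the red sphere covered √(1.0² + 1.1²) ≈ 1.5 units.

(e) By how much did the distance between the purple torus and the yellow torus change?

+2.6

They were about 4.6 units apart before and 7.2 after — 2.6 units further apart.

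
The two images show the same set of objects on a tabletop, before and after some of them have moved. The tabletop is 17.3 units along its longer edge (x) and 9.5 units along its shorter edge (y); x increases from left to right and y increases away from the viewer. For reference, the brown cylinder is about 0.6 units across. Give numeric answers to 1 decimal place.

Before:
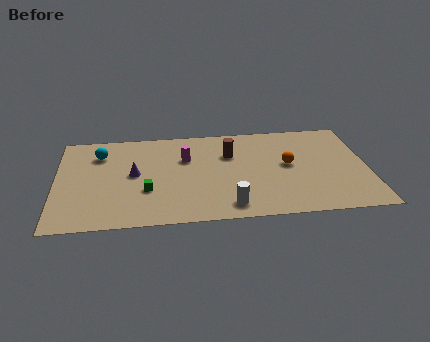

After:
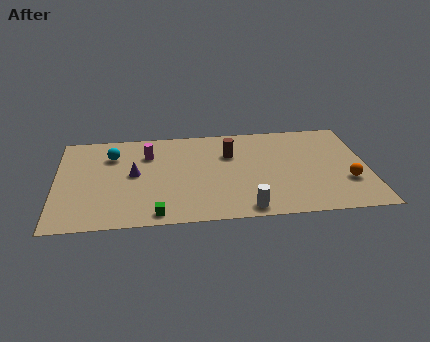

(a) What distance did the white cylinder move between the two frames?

1.0

The white cylinder moved from about (9.5, 1.4) to (10.4, 1.0), a distance of √(0.9² + 0.4²) ≈ 1.0.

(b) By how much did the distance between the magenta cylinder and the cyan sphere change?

-2.9

They were about 4.9 units apart before and 2.0 after — 2.9 units closer together.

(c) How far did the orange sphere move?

3.8

From (12.9, 5.1) to (16.1, 3.1), the orange sphere covered √(3.2² + 2.0²) ≈ 3.8 units.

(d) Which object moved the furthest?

the orange sphere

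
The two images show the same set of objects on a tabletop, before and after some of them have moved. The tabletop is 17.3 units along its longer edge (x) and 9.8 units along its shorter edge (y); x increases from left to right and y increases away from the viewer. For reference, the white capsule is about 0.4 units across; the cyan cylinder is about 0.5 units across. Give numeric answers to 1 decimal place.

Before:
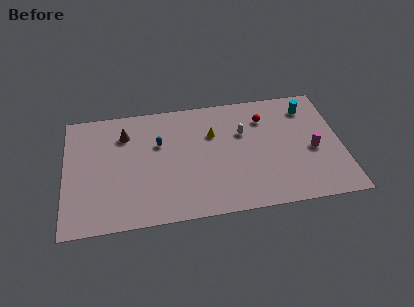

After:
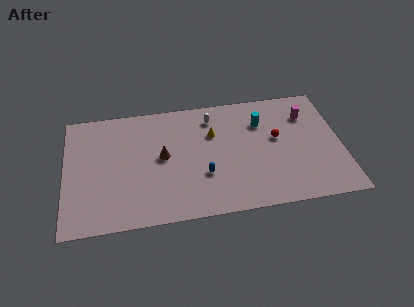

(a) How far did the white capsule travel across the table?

2.5

From (11.2, 6.4) to (9.3, 8.0), the white capsule covered √(1.9² + 1.6²) ≈ 2.5 units.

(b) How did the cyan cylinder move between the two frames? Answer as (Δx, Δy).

(-3.0, -0.8)

From the two frames, the cyan cylinder sits at roughly (15.4, 7.9) before and (12.4, 7.1) after.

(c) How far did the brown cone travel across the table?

3.2

The brown cone was near (3.8, 7.4) before and (6.1, 5.2) after, so it travelled √(2.3² + 2.2²) ≈ 3.2 units.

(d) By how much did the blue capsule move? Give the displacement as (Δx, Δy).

(2.7, -3.0)

The blue capsule was at about (5.9, 6.3) and moved to about (8.6, 3.3).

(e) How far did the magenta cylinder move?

3.0

From (15.5, 4.3) to (15.3, 7.3), the magenta cylinder covered √(0.2² + 3.0²) ≈ 3.0 units.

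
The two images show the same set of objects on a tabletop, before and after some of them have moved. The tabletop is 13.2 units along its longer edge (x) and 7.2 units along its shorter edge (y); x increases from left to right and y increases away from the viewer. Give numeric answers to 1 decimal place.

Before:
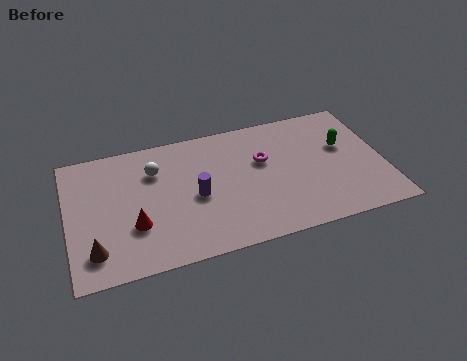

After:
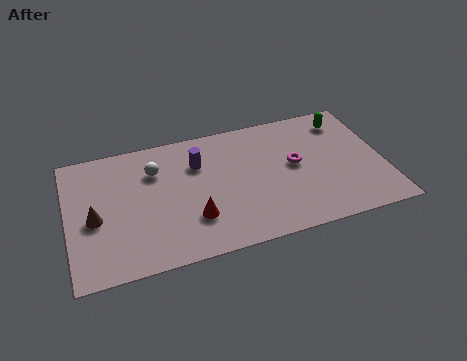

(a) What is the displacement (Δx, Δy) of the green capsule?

(0.2, 1.5)

The green capsule started near (11.6, 4.4) and ended near (11.8, 5.9).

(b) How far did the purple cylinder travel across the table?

1.8

The purple cylinder was near (5.3, 3.3) before and (5.5, 5.1) after, so it travelled √(0.2² + 1.8²) ≈ 1.8 units.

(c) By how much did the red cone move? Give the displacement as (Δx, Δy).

(2.4, -0.3)

The red cone started near (2.7, 2.4) and ended near (5.1, 2.1).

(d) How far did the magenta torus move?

1.4

The magenta torus was near (8.2, 4.5) before and (9.5, 3.9) after, so it travelled √(1.3² + 0.6²) ≈ 1.4 units.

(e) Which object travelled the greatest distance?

the red cone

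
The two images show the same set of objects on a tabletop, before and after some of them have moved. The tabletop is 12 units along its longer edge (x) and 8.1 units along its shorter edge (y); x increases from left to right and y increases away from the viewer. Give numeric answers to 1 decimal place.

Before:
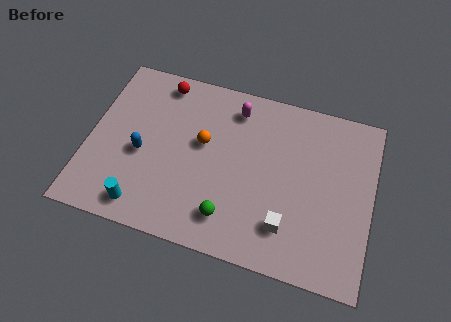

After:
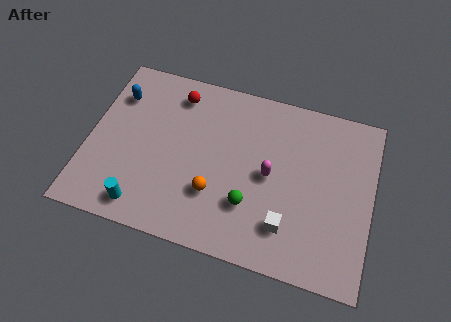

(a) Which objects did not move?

the white cube and the cyan cylinder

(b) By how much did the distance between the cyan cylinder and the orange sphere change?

-1.0

They were about 4.2 units apart before and 3.2 after — 1.0 units closer together.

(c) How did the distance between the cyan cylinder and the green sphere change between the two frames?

+1.0

The distance was about 3.6 in the first image and 4.6 in the second, so they moved 1.0 units further apart.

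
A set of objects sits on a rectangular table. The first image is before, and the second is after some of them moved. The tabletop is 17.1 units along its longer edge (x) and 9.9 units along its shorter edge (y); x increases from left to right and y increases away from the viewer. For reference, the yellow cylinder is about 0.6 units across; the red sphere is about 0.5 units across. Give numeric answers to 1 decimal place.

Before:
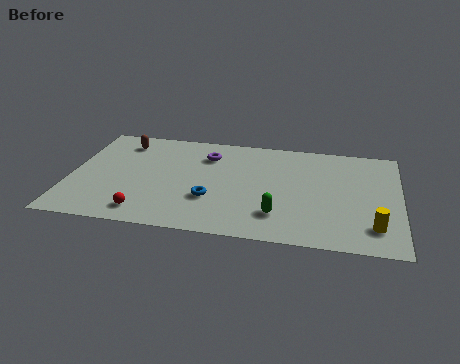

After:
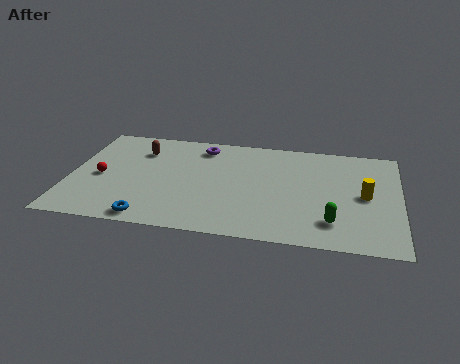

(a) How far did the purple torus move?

0.9

From (7.0, 7.5) to (6.7, 8.3), the purple torus covered √(0.3² + 0.8²) ≈ 0.9 units.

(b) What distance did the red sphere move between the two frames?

3.9

The red sphere was near (4.1, 1.5) before and (1.6, 4.5) after, so it travelled √(2.5² + 3.0²) ≈ 3.9 units.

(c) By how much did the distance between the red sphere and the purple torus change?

-0.3

They were about 6.7 units apart before and 6.4 after — 0.3 units closer together.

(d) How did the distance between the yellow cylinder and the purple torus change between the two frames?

-1.1

They were about 10.3 units apart before and 9.2 after — 1.1 units closer together.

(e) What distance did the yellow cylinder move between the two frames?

2.8

From (15.8, 2.1) to (15.3, 4.9), the yellow cylinder covered √(0.5² + 2.8²) ≈ 2.8 units.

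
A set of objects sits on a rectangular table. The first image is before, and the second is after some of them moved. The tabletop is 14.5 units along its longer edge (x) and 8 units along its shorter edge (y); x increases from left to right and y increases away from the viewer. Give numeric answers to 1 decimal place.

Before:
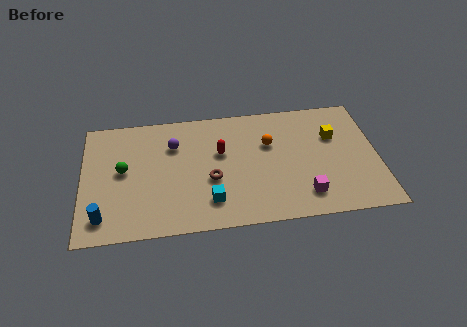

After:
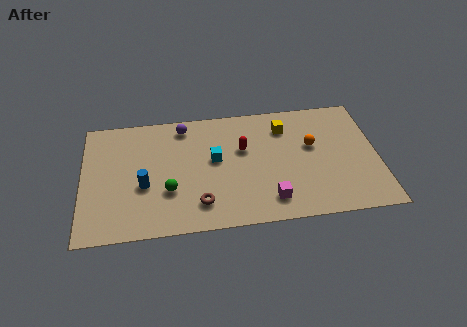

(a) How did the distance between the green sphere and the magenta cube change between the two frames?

-4.2

They were about 9.2 units apart before and 5.0 after — 4.2 units closer together.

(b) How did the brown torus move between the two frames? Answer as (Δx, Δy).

(-0.6, -1.5)

The brown torus was at about (6.3, 3.2) and moved to about (5.7, 1.7).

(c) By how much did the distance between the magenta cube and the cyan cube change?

-0.6

The distance was about 4.6 in the first image and 4.0 in the second, so they moved 0.6 units closer together.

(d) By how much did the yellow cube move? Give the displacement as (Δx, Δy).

(-2.4, 0.9)

The yellow cube started near (12.4, 5.3) and ended near (10.0, 6.2).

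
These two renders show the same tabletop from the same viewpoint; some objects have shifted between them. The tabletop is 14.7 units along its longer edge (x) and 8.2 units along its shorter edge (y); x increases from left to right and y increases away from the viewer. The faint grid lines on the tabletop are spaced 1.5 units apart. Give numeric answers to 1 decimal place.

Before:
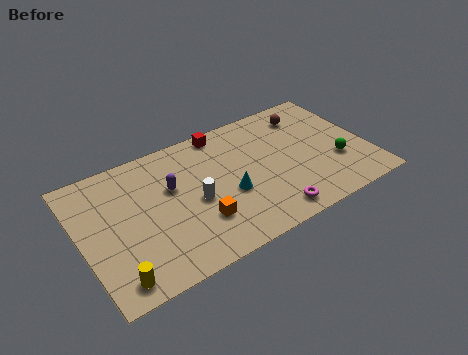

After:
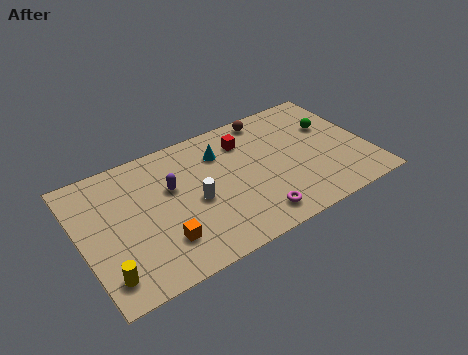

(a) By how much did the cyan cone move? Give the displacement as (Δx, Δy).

(0.0, 2.8)

The cyan cone was at about (7.4, 3.3) and moved to about (7.4, 6.1).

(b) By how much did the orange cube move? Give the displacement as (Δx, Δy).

(-1.9, -0.3)

The orange cube started near (5.7, 2.4) and ended near (3.8, 2.1).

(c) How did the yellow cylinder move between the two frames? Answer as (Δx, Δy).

(-0.4, 0.4)

From the two frames, the yellow cylinder sits at roughly (1.3, 1.1) before and (0.9, 1.5) after.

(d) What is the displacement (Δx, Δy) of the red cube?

(1.0, -1.1)

From the two frames, the red cube sits at roughly (7.7, 7.4) before and (8.7, 6.3) after.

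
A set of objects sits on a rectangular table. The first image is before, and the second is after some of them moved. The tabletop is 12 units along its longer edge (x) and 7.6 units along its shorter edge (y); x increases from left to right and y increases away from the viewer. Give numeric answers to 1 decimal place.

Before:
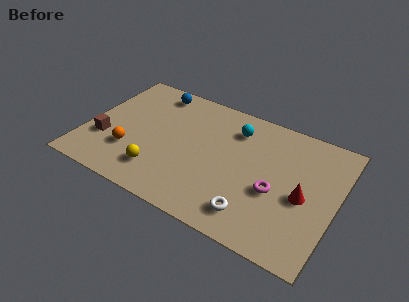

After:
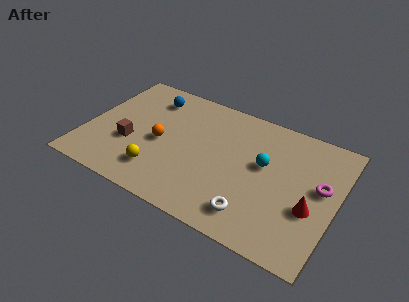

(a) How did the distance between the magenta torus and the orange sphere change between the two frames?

+0.7

They were about 6.9 units apart before and 7.6 after — 0.7 units further apart.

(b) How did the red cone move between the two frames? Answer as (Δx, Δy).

(0.4, -0.5)

The red cone was at about (10.5, 3.4) and moved to about (10.9, 2.9).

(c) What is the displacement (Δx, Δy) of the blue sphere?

(-0.1, -0.5)

From the two frames, the blue sphere sits at roughly (2.8, 6.6) before and (2.7, 6.1) after.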